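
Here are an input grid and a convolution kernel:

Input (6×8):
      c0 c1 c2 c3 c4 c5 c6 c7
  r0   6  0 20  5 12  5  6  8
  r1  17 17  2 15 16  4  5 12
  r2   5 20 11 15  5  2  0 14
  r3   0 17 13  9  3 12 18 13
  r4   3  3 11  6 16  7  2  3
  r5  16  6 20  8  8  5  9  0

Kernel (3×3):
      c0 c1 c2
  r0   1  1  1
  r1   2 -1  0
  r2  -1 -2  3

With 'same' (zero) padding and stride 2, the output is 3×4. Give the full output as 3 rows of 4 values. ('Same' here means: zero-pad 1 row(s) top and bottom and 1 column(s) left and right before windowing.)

Output[0,0]: The receptive field on the zero-padded input at this output position is [0 0 0 / 0 6 0 / 0 17 17]. Elementwise product with the kernel and sum: 0·1 + 0·1 + 0·1 + 0·2 + 6·-1 + 0·-1 + 17·-2 + 17·3.
Output[0,1]: The receptive field on the zero-padded input at this output position is [0 0 0 / 0 20 5 / 17 2 15]. Elementwise product with the kernel and sum: 0·1 + 0·1 + 0·1 + 0·2 + 20·-1 + 17·-1 + 2·-2 + 15·3.

11 4 -37 26
80 47 81 16
0 12 11 32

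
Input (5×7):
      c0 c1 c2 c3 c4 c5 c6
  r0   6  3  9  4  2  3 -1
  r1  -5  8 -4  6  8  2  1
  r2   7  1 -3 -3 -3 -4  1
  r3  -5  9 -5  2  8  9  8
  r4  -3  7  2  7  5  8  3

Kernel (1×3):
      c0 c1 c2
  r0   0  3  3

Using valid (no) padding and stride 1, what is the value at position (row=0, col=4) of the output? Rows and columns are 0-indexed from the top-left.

The receptive field on the input at this output position is [2 3 -1]. Elementwise product with the kernel and sum: 3·3 + -1·3.

6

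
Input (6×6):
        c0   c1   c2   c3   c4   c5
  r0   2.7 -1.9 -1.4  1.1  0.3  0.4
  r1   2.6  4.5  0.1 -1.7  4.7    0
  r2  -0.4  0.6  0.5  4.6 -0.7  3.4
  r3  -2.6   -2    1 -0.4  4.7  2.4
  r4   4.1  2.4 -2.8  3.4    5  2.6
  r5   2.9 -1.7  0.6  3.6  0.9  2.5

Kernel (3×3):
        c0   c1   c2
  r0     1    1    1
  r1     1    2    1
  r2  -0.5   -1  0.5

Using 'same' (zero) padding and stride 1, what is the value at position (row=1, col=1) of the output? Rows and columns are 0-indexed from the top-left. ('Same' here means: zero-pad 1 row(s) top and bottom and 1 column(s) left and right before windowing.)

The receptive field on the zero-padded input at this output position is [2.7 -1.9 -1.4 / 2.6 4.5 0.1 / -0.4 0.6 0.5]. Elementwise product with the kernel and sum: 2.7·1 + -1.9·1 + -1.4·1 + 2.6·1 + 4.5·2 + 0.1·1 + -0.4·-0.5 + 0.6·-1 + 0.5·0.5.

10.95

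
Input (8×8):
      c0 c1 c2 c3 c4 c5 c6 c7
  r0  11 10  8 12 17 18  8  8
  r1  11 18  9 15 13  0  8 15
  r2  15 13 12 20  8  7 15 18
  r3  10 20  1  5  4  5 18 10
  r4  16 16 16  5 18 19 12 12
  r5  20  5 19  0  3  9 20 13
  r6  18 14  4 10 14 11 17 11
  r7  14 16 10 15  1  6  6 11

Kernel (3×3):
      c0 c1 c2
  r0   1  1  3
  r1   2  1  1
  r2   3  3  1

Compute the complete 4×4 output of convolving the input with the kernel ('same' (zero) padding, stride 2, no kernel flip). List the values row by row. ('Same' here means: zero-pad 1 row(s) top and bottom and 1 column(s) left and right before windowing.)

72 136 143 91
143 198 115 179
167 161 89 215
125 159 129 165

Output[0,0]: The receptive field on the zero-padded input at this output position is [0 0 0 / 0 11 10 / 0 11 18]. Elementwise product with the kernel and sum: 0·1 + 0·1 + 0·3 + 0·2 + 11·1 + 10·1 + 0·3 + 11·3 + 18·1.
Output[0,1]: The receptive field on the zero-padded input at this output position is [0 0 0 / 10 8 12 / 18 9 15]. Elementwise product with the kernel and sum: 0·1 + 0·1 + 0·3 + 10·2 + 8·1 + 12·1 + 18·3 + 9·3 + 15·1.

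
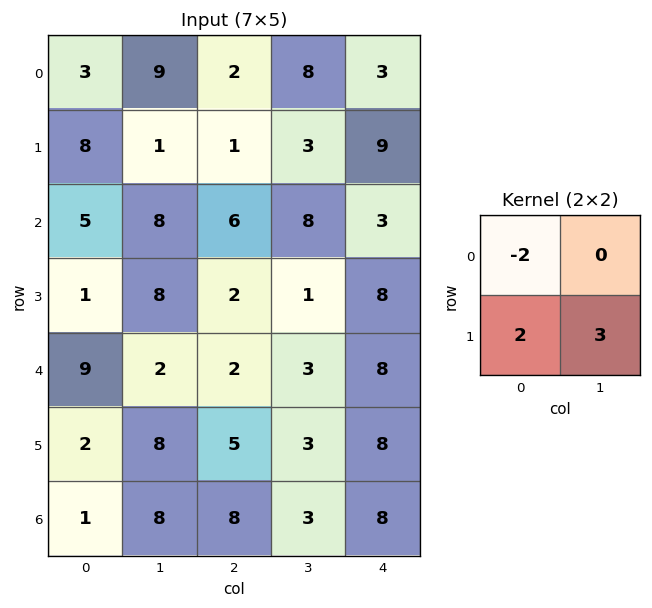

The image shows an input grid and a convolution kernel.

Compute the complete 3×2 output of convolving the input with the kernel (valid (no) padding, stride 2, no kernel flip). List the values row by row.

Output[0,0]: The receptive field on the input at this output position is [3 9 / 8 1]. Elementwise product with the kernel and sum: 3·-2 + 8·2 + 1·3.
Output[0,1]: The receptive field on the input at this output position is [2 8 / 1 3]. Elementwise product with the kernel and sum: 2·-2 + 1·2 + 3·3.

13 7
16 -5
10 15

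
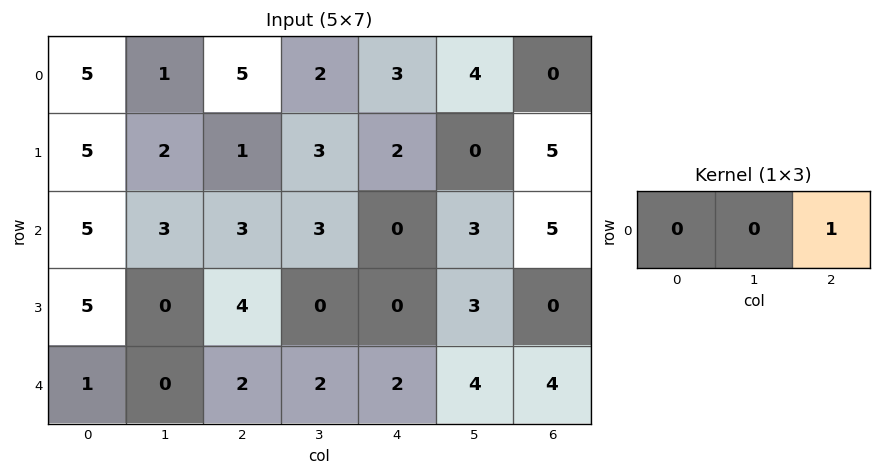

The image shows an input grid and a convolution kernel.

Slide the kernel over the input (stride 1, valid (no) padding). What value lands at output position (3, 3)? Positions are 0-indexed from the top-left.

3

The receptive field on the input at this output position is [0 0 3]. Elementwise product with the kernel and sum: 3·1.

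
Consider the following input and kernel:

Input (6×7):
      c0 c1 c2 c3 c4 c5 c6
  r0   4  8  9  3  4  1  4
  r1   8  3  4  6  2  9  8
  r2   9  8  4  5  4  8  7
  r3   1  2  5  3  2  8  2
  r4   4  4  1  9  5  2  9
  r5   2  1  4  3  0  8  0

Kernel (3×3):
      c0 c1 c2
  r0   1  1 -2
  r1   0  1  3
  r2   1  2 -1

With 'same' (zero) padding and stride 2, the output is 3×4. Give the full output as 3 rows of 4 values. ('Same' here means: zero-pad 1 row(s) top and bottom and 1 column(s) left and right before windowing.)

Output[0,0]: The receptive field on the zero-padded input at this output position is [0 0 0 / 0 4 8 / 0 8 3]. Elementwise product with the kernel and sum: 0·1 + 0·1 + 0·-2 + 4·1 + 8·3 + 0·1 + 8·2 + 3·-1.

41 23 8 29
35 23 17 36
16 35 -5 27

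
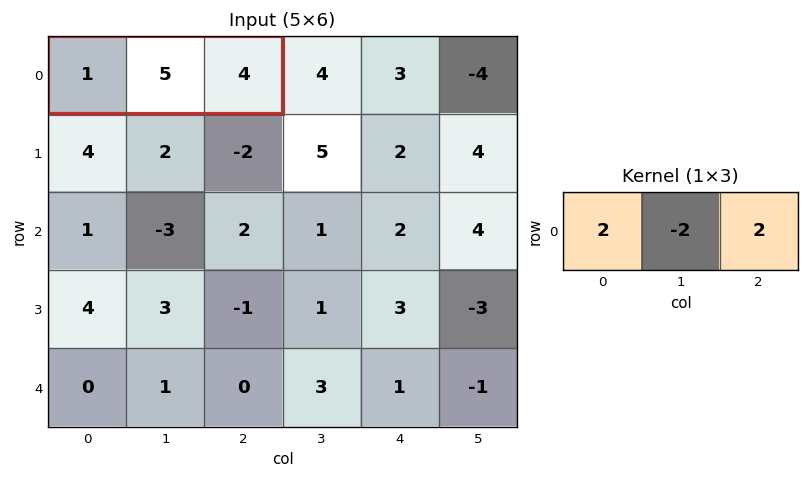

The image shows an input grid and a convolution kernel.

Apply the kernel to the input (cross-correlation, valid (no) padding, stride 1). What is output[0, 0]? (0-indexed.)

The receptive field on the input at this output position is [1 5 4]. Elementwise product with the kernel and sum: 1·2 + 5·-2 + 4·2.

0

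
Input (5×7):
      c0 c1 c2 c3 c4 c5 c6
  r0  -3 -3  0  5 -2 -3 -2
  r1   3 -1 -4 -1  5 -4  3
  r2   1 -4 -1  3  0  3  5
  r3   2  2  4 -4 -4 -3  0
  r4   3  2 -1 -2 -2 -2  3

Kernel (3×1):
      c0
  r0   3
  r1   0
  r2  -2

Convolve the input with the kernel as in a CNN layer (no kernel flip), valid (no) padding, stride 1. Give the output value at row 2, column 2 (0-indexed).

-1

The receptive field on the input at this output position is [-1 / 4 / -1]. Elementwise product with the kernel and sum: -1·3 + -1·-2.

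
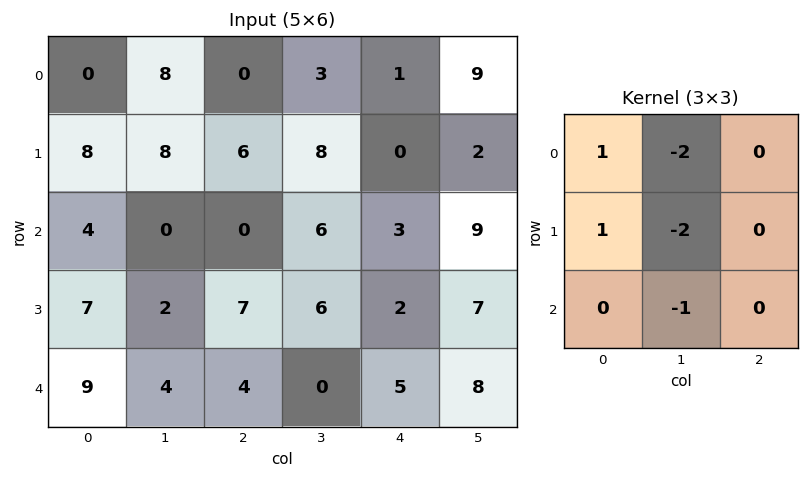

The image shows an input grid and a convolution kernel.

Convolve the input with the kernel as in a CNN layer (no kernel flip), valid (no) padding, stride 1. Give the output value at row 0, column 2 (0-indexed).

-22

The receptive field on the input at this output position is [0 3 1 / 6 8 0 / 0 6 3]. Elementwise product with the kernel and sum: 0·1 + 3·-2 + 6·1 + 8·-2 + 6·-1.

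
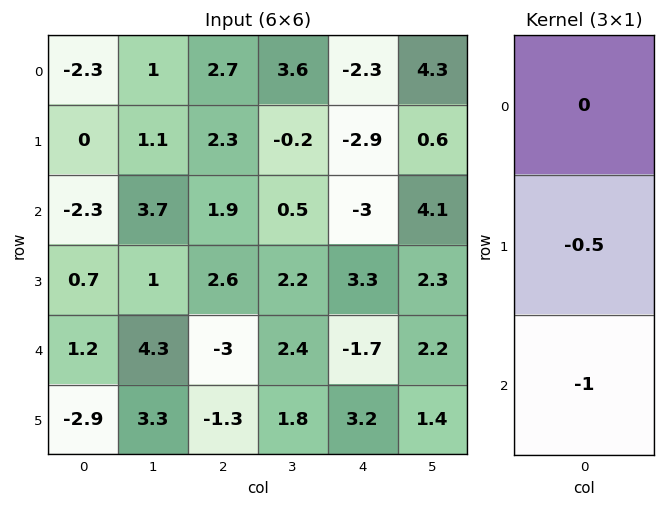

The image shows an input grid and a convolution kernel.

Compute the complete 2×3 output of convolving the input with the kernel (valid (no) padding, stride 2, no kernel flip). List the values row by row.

Output[0,0]: The receptive field on the input at this output position is [-2.3 / 0 / -2.3]. Elementwise product with the kernel and sum: 0·-0.5 + -2.3·-1.
Output[0,1]: The receptive field on the input at this output position is [2.7 / 2.3 / 1.9]. Elementwise product with the kernel and sum: 2.3·-0.5 + 1.9·-1.

2.3 -3.05 4.45
-1.55 1.7 0.05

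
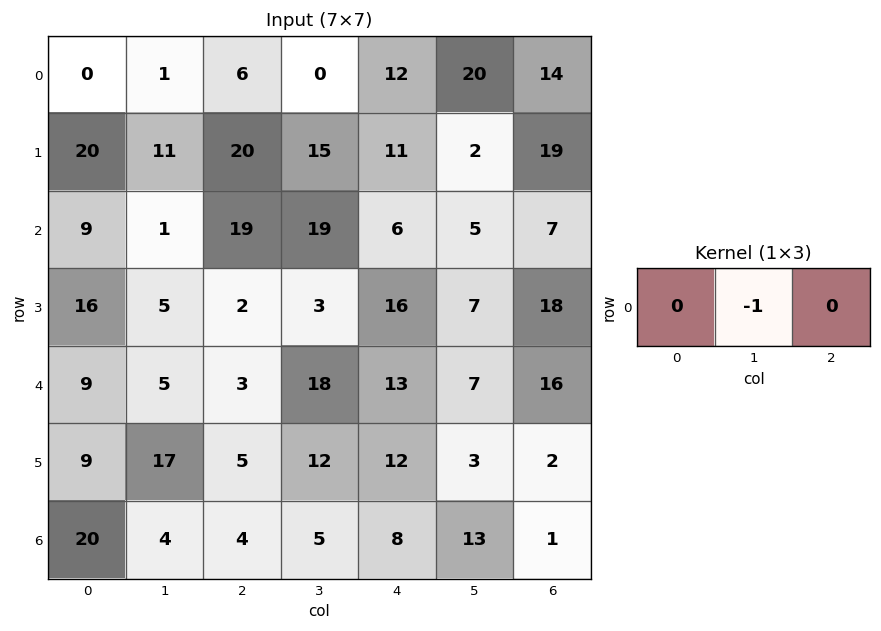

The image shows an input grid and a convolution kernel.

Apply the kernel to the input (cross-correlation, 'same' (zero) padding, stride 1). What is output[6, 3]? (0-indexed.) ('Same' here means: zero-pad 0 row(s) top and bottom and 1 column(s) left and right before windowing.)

-5

The receptive field on the zero-padded input at this output position is [4 5 8]. Elementwise product with the kernel and sum: 5·-1.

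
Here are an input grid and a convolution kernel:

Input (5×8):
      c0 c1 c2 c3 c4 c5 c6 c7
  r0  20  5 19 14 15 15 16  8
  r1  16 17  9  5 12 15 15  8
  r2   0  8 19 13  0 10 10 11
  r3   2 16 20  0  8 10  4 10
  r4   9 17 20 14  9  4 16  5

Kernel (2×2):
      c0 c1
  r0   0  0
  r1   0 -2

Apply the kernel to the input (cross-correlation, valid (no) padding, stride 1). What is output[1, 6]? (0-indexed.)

The receptive field on the input at this output position is [15 8 / 10 11]. Elementwise product with the kernel and sum: 11·-2.

-22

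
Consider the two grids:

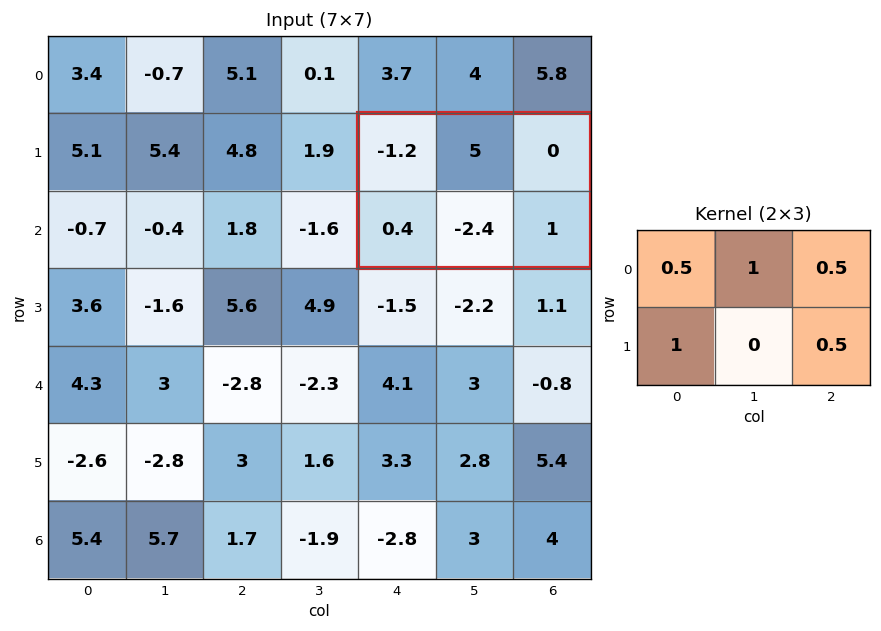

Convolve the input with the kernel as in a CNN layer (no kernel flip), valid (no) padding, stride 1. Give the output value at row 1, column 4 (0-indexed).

The receptive field on the input at this output position is [-1.2 5 0 / 0.4 -2.4 1]. Elementwise product with the kernel and sum: -1.2·0.5 + 5·1 + 0·0.5 + 0.4·1 + 1·0.5.

5.3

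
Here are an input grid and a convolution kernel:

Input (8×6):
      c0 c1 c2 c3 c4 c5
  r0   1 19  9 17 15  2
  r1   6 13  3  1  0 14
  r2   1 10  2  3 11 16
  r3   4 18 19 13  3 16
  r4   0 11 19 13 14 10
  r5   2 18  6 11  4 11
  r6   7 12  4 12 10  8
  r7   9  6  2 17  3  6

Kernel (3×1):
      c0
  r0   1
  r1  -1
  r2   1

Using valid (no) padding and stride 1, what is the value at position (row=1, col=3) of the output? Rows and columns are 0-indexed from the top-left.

The receptive field on the input at this output position is [1 / 3 / 13]. Elementwise product with the kernel and sum: 1·1 + 3·-1 + 13·1.

11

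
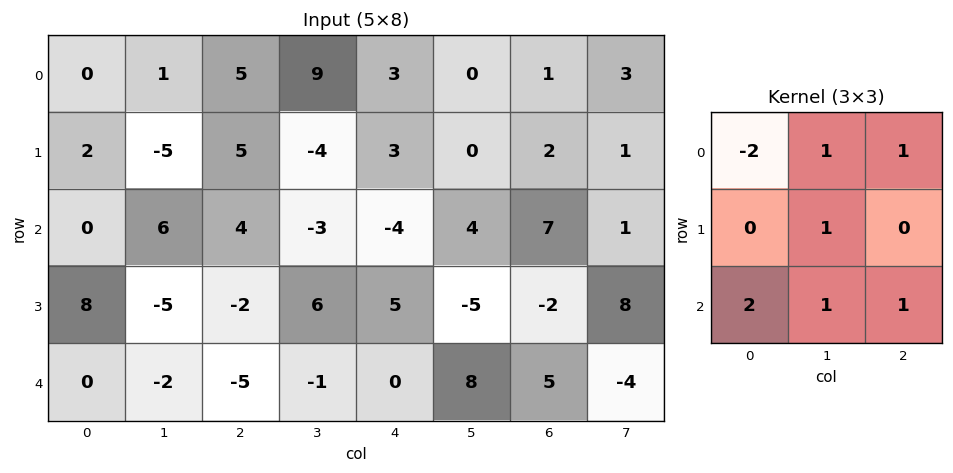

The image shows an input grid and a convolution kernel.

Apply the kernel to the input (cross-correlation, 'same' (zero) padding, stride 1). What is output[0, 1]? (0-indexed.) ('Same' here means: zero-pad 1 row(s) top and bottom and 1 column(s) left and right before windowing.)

The receptive field on the zero-padded input at this output position is [0 0 0 / 0 1 5 / 2 -5 5]. Elementwise product with the kernel and sum: 0·-2 + 0·1 + 0·1 + 1·1 + 2·2 + -5·1 + 5·1.

5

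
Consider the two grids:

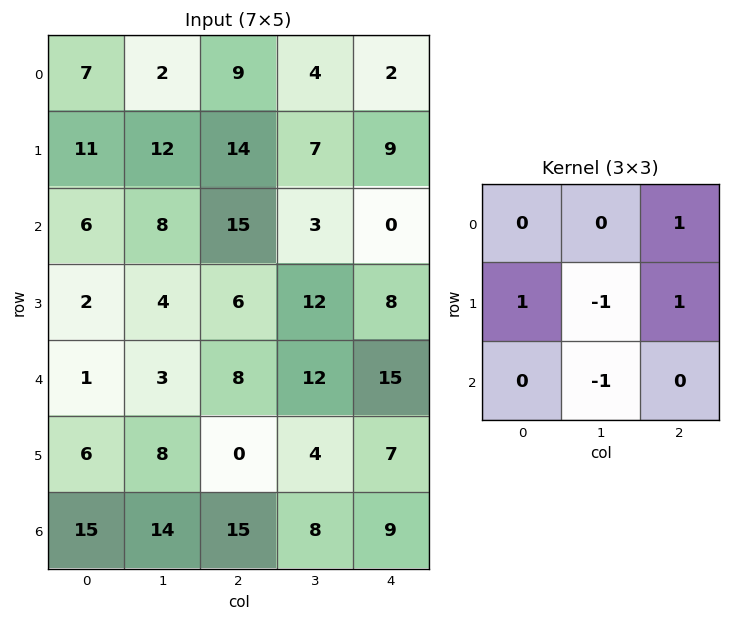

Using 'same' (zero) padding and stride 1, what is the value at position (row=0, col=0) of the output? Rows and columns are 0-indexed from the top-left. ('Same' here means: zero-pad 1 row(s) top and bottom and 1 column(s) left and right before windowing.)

The receptive field on the zero-padded input at this output position is [0 0 0 / 0 7 2 / 0 11 12]. Elementwise product with the kernel and sum: 0·1 + 0·1 + 7·-1 + 2·1 + 11·-1.

-16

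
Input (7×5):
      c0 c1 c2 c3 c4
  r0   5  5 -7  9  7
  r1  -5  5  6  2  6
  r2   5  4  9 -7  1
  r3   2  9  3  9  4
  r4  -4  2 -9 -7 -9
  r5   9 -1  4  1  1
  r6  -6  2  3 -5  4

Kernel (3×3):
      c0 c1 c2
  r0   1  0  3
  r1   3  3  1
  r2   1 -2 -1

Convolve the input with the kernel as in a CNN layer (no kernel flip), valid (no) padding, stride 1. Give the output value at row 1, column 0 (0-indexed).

30

The receptive field on the input at this output position is [-5 5 6 / 5 4 9 / 2 9 3]. Elementwise product with the kernel and sum: -5·1 + 6·3 + 5·3 + 4·3 + 9·1 + 2·1 + 9·-2 + 3·-1.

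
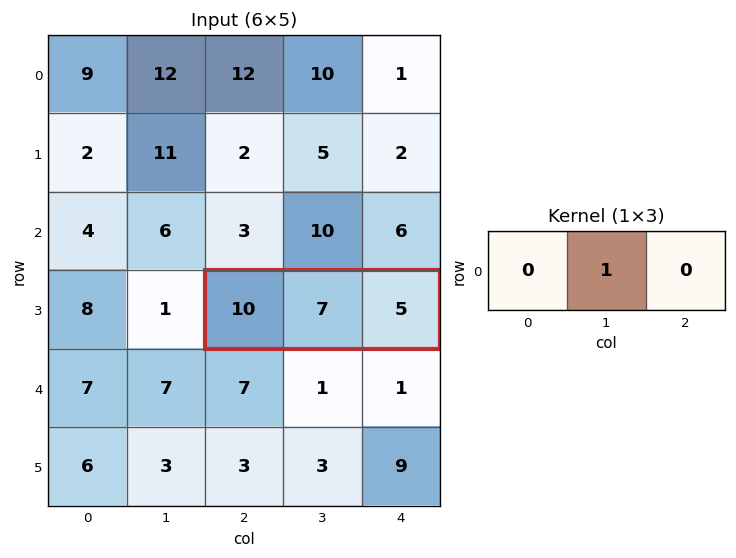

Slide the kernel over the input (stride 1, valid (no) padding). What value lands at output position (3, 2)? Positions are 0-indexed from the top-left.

7

The receptive field on the input at this output position is [10 7 5]. Elementwise product with the kernel and sum: 7·1.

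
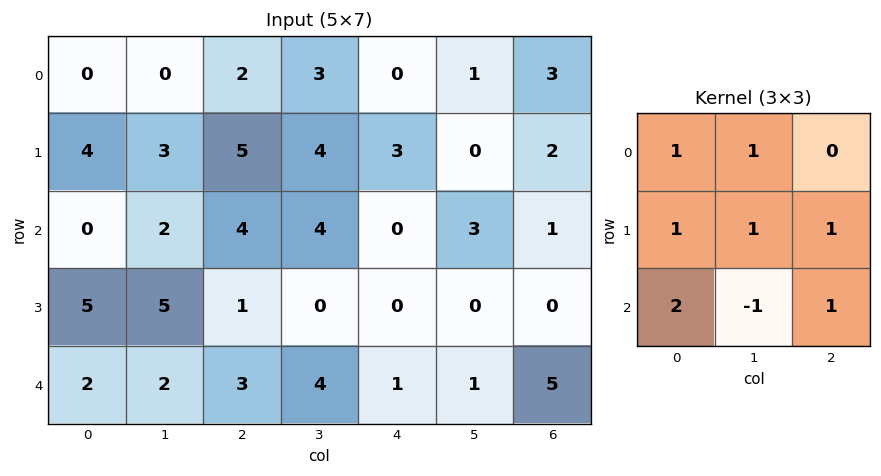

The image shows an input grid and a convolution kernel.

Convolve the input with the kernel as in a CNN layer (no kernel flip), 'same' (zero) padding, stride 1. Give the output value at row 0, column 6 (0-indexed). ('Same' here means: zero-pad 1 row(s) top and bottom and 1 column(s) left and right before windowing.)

The receptive field on the zero-padded input at this output position is [0 0 0 / 1 3 0 / 0 2 0]. Elementwise product with the kernel and sum: 0·1 + 0·1 + 1·1 + 3·1 + 0·1 + 0·2 + 2·-1 + 0·1.

2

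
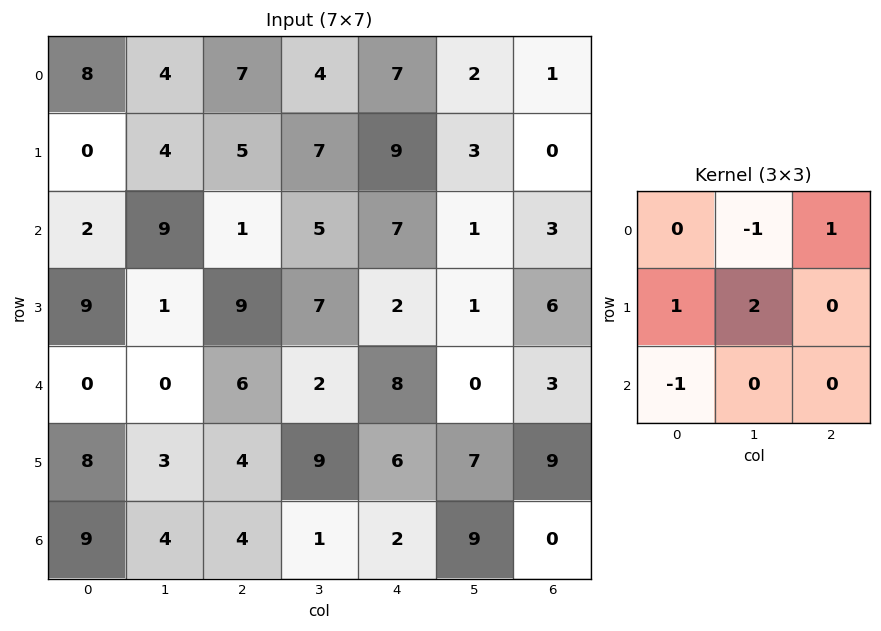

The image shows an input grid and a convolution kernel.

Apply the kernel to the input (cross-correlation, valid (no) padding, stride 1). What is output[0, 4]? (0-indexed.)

The receptive field on the input at this output position is [7 2 1 / 9 3 0 / 7 1 3]. Elementwise product with the kernel and sum: 2·-1 + 1·1 + 9·1 + 3·2 + 7·-1.

7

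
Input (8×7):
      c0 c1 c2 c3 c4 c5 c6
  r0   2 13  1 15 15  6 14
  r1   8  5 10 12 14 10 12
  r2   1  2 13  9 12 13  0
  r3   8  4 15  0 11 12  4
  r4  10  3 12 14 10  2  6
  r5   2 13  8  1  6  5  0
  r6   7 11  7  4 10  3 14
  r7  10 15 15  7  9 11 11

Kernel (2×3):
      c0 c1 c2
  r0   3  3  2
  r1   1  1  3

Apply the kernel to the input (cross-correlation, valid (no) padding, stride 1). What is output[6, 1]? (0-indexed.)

The receptive field on the input at this output position is [11 7 4 / 15 15 7]. Elementwise product with the kernel and sum: 11·3 + 7·3 + 4·2 + 15·1 + 15·1 + 7·3.

113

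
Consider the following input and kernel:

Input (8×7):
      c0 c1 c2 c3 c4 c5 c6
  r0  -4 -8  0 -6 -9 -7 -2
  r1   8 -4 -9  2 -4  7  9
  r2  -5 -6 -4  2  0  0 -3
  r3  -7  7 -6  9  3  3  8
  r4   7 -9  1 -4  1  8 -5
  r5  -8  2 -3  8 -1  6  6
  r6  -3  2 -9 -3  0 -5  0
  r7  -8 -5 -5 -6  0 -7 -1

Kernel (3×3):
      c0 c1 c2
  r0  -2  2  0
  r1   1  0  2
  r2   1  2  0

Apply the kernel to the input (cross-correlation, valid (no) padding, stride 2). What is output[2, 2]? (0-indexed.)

The receptive field on the input at this output position is [1 8 -5 / -1 6 6 / 0 -5 0]. Elementwise product with the kernel and sum: 1·-2 + 8·2 + -1·1 + 6·2 + 0·1 + -5·2.

15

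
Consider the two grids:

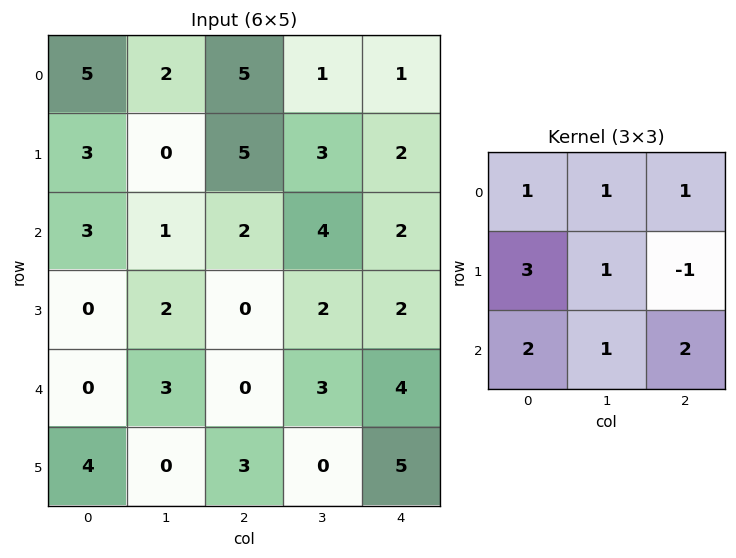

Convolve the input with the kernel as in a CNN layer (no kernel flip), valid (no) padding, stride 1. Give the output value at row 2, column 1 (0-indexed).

The receptive field on the input at this output position is [1 2 4 / 2 0 2 / 3 0 3]. Elementwise product with the kernel and sum: 1·1 + 2·1 + 4·1 + 2·3 + 0·1 + 2·-1 + 3·2 + 0·1 + 3·2.

23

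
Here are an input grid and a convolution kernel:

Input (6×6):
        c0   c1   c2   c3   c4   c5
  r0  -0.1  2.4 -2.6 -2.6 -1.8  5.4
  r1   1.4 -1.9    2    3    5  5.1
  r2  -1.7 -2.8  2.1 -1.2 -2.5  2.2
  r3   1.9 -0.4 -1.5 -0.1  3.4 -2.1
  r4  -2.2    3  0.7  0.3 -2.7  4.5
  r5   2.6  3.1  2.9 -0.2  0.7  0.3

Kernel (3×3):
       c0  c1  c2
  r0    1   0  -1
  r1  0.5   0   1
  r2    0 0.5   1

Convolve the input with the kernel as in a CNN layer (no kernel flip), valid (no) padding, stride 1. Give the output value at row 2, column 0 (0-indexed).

-2.15

The receptive field on the input at this output position is [-1.7 -2.8 2.1 / 1.9 -0.4 -1.5 / -2.2 3 0.7]. Elementwise product with the kernel and sum: -1.7·1 + 2.1·-1 + 1.9·0.5 + -1.5·1 + 3·0.5 + 0.7·1.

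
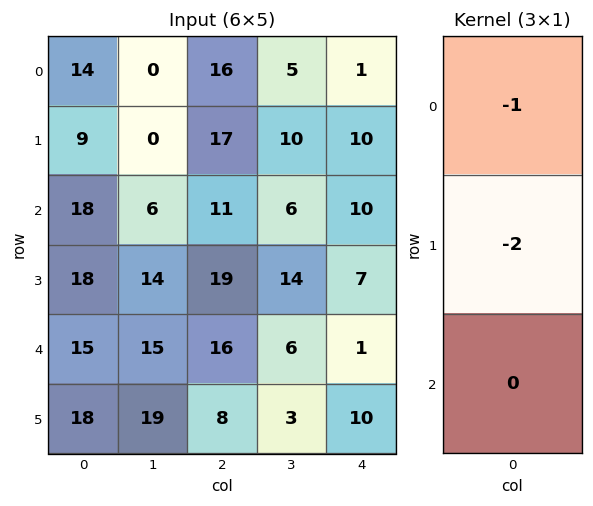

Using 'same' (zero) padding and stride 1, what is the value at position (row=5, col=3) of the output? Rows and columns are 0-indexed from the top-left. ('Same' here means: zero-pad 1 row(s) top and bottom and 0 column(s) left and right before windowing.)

-12

The receptive field on the zero-padded input at this output position is [6 / 3 / 0]. Elementwise product with the kernel and sum: 6·-1 + 3·-2.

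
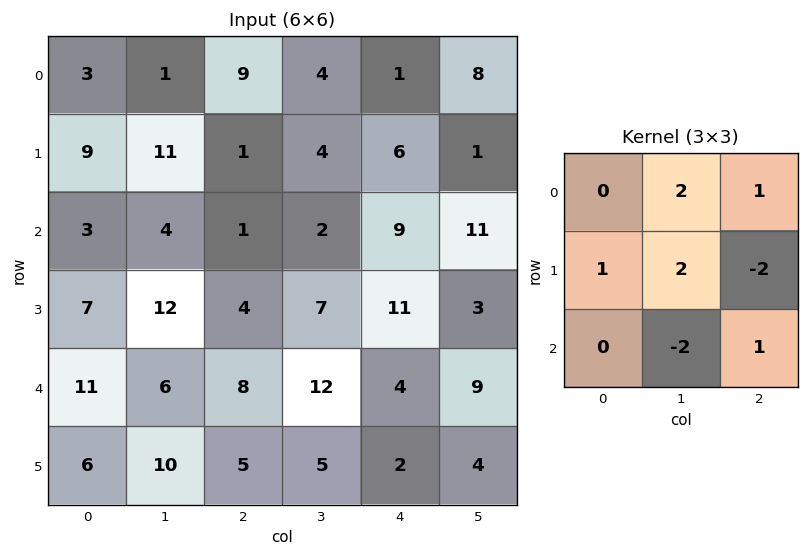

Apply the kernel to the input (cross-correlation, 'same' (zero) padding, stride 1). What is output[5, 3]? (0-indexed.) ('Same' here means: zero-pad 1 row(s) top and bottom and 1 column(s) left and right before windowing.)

39

The receptive field on the zero-padded input at this output position is [8 12 4 / 5 5 2 / 0 0 0]. Elementwise product with the kernel and sum: 12·2 + 4·1 + 5·1 + 5·2 + 2·-2 + 0·-2 + 0·1.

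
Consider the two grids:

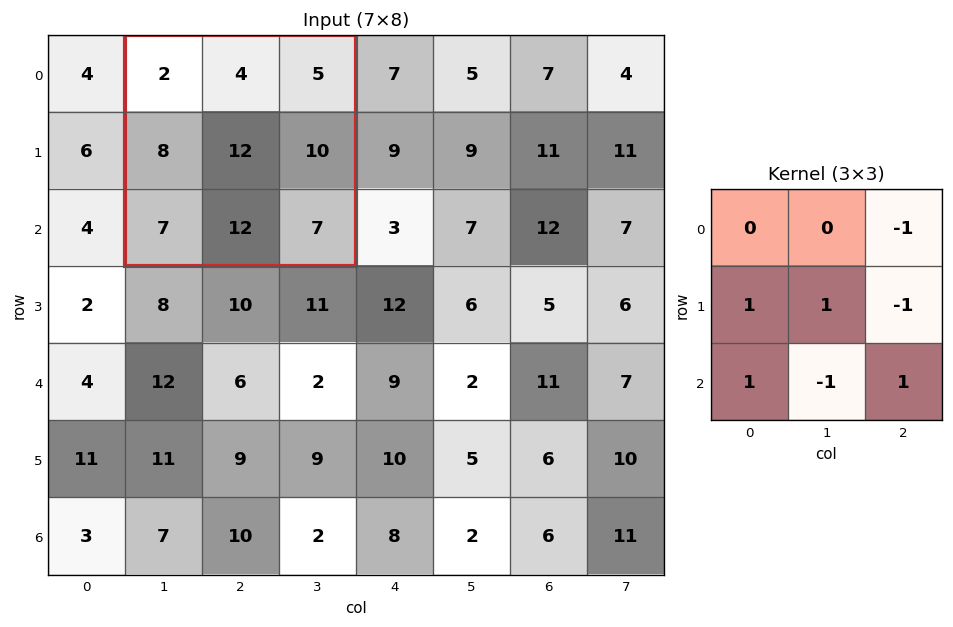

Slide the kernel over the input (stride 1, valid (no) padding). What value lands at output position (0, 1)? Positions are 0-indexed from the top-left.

The receptive field on the input at this output position is [2 4 5 / 8 12 10 / 7 12 7]. Elementwise product with the kernel and sum: 5·-1 + 8·1 + 12·1 + 10·-1 + 7·1 + 12·-1 + 7·1.

7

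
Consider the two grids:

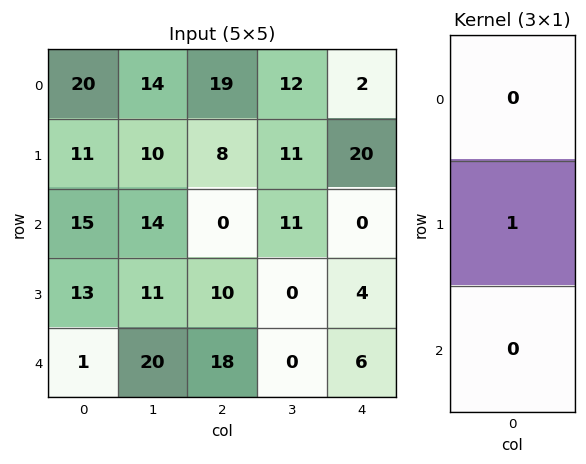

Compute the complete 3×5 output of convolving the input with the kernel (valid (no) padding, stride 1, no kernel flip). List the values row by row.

11 10 8 11 20
15 14 0 11 0
13 11 10 0 4

Output[0,0]: The receptive field on the input at this output position is [20 / 11 / 15]. Elementwise product with the kernel and sum: 11·1.
Output[0,1]: The receptive field on the input at this output position is [14 / 10 / 14]. Elementwise product with the kernel and sum: 10·1.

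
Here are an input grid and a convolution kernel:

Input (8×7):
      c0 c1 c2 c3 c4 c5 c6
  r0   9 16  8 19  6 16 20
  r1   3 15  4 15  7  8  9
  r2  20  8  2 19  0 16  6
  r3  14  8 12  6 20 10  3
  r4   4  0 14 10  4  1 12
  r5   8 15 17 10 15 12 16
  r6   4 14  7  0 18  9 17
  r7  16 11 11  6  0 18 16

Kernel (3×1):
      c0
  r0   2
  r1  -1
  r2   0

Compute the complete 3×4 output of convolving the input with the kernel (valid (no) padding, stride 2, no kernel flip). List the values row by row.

Output[0,0]: The receptive field on the input at this output position is [9 / 3 / 20]. Elementwise product with the kernel and sum: 9·2 + 3·-1.

15 12 5 31
26 -8 -20 9
0 11 -7 8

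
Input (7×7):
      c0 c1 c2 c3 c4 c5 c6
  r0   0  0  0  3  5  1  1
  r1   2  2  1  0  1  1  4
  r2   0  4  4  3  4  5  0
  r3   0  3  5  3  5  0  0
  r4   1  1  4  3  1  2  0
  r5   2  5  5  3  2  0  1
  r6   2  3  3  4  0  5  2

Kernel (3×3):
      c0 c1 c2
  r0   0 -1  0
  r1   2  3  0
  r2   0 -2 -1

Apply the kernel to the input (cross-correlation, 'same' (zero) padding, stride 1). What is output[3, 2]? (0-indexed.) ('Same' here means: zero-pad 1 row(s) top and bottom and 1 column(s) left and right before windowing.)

The receptive field on the zero-padded input at this output position is [4 4 3 / 3 5 3 / 1 4 3]. Elementwise product with the kernel and sum: 4·-1 + 3·2 + 5·3 + 4·-2 + 3·-1.

6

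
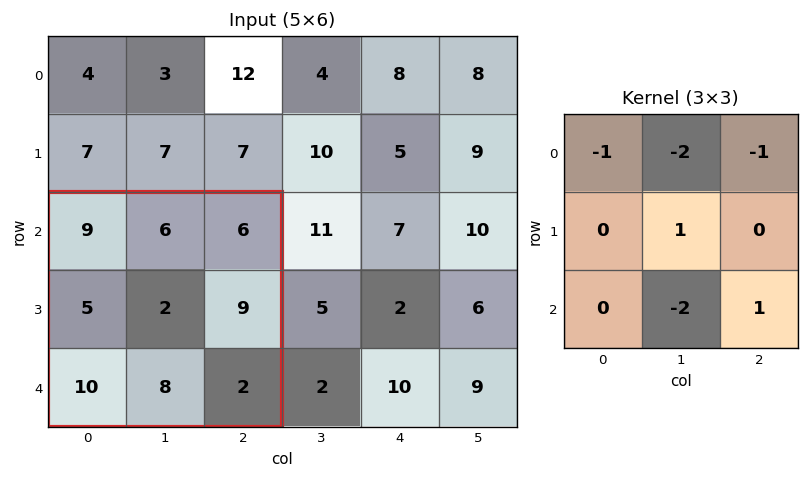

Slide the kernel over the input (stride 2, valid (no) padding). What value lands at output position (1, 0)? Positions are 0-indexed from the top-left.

-39

The receptive field on the input at this output position is [9 6 6 / 5 2 9 / 10 8 2]. Elementwise product with the kernel and sum: 9·-1 + 6·-2 + 6·-1 + 2·1 + 8·-2 + 2·1.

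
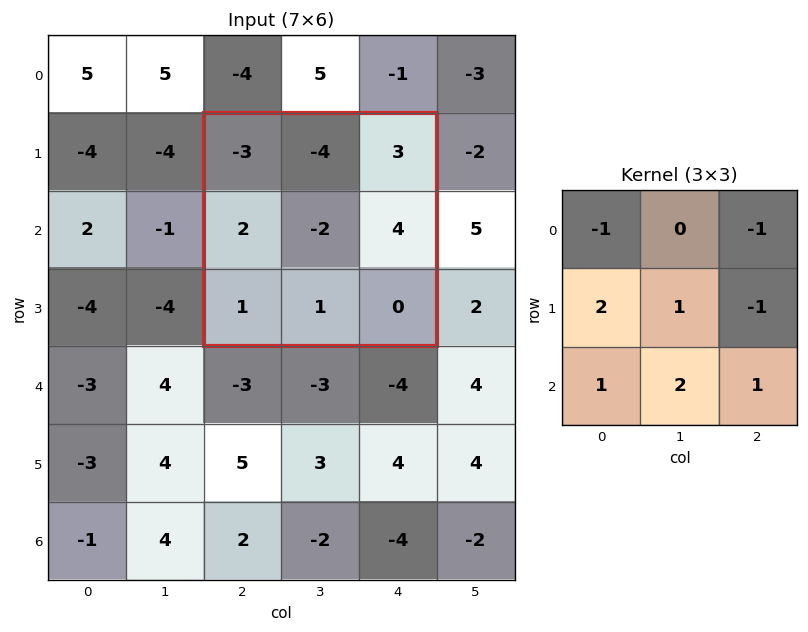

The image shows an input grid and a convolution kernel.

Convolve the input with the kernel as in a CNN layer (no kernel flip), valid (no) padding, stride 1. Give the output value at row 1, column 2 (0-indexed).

1

The receptive field on the input at this output position is [-3 -4 3 / 2 -2 4 / 1 1 0]. Elementwise product with the kernel and sum: -3·-1 + 3·-1 + 2·2 + -2·1 + 4·-1 + 1·1 + 1·2 + 0·1.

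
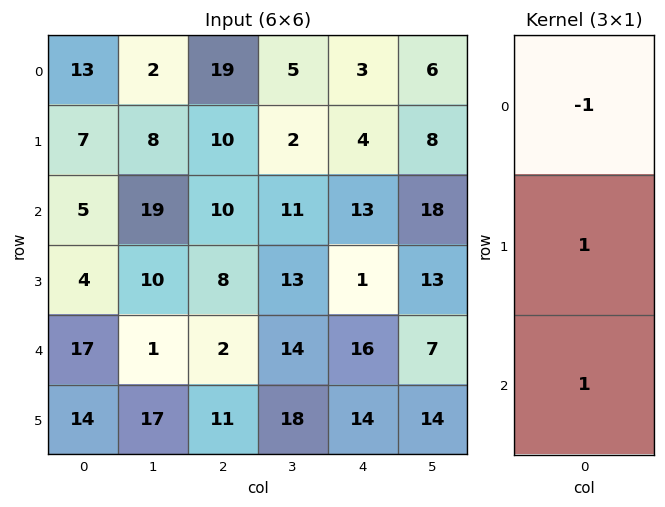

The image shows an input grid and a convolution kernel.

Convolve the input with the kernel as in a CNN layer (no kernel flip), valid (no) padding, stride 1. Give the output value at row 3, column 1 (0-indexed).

8

The receptive field on the input at this output position is [10 / 1 / 17]. Elementwise product with the kernel and sum: 10·-1 + 1·1 + 17·1.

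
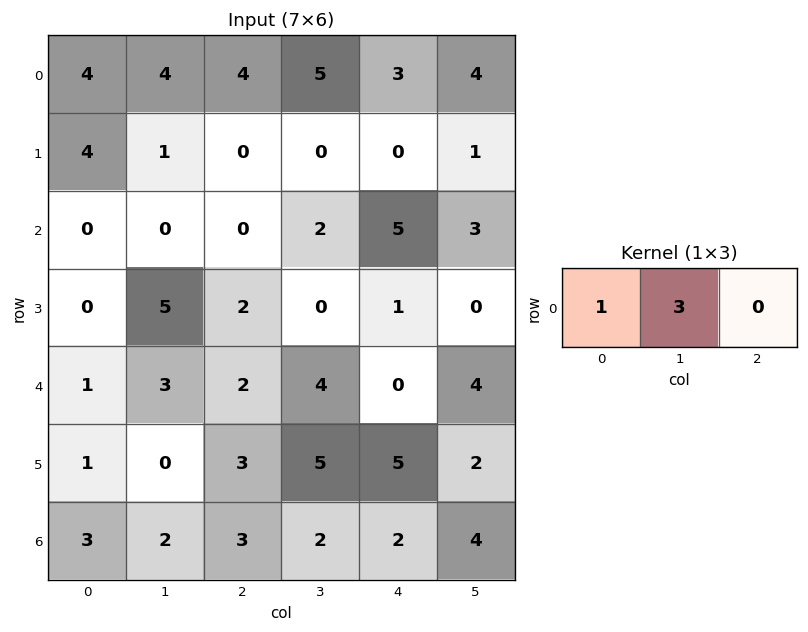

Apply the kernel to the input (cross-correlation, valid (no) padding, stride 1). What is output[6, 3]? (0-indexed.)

The receptive field on the input at this output position is [2 2 4]. Elementwise product with the kernel and sum: 2·1 + 2·3.

8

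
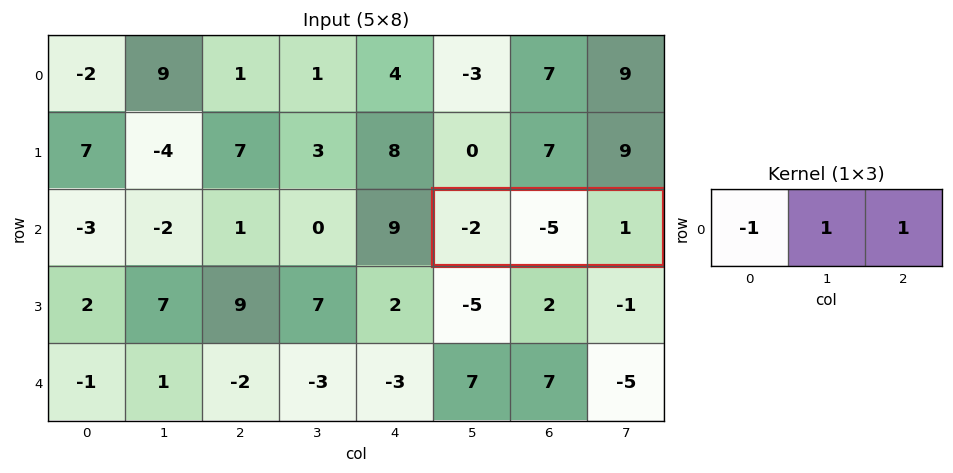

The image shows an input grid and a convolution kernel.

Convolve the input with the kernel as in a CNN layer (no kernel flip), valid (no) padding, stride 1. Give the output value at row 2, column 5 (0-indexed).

-2

The receptive field on the input at this output position is [-2 -5 1]. Elementwise product with the kernel and sum: -2·-1 + -5·1 + 1·1.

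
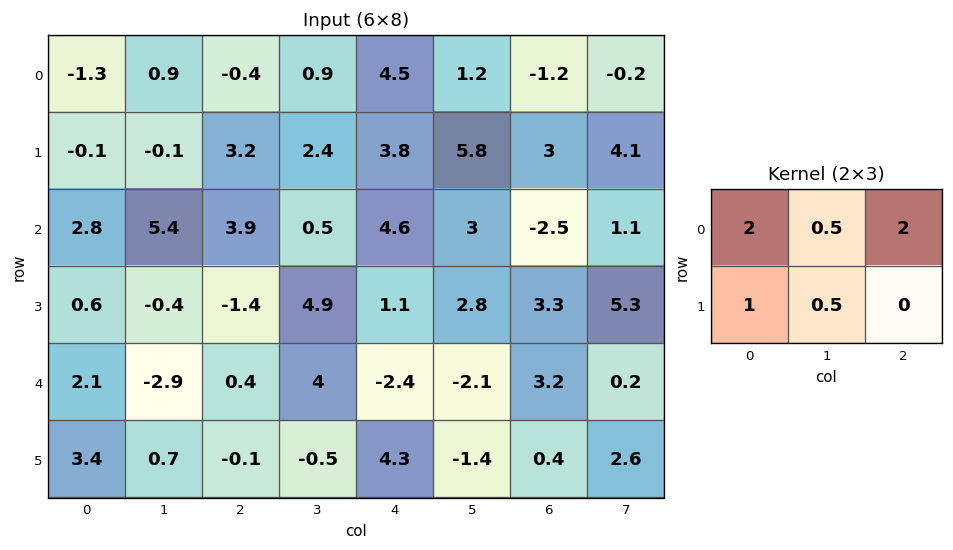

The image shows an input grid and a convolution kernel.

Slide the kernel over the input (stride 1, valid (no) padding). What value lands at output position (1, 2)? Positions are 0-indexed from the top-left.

19.35

The receptive field on the input at this output position is [3.2 2.4 3.8 / 3.9 0.5 4.6]. Elementwise product with the kernel and sum: 3.2·2 + 2.4·0.5 + 3.8·2 + 3.9·1 + 0.5·0.5.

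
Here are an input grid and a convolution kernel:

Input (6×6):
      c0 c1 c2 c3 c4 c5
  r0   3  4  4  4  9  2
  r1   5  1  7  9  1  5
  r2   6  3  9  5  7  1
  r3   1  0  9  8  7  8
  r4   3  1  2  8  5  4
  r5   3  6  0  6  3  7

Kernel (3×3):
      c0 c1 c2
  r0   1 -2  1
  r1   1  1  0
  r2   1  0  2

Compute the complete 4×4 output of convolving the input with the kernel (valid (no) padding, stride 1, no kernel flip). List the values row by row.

29 21 44 5
38 24 27 48
17 16 35 23
17 11 16 35

Output[0,0]: The receptive field on the input at this output position is [3 4 4 / 5 1 7 / 6 3 9]. Elementwise product with the kernel and sum: 3·1 + 4·-2 + 4·1 + 5·1 + 1·1 + 6·1 + 9·2.
Output[0,1]: The receptive field on the input at this output position is [4 4 4 / 1 7 9 / 3 9 5]. Elementwise product with the kernel and sum: 4·1 + 4·-2 + 4·1 + 1·1 + 7·1 + 3·1 + 5·2.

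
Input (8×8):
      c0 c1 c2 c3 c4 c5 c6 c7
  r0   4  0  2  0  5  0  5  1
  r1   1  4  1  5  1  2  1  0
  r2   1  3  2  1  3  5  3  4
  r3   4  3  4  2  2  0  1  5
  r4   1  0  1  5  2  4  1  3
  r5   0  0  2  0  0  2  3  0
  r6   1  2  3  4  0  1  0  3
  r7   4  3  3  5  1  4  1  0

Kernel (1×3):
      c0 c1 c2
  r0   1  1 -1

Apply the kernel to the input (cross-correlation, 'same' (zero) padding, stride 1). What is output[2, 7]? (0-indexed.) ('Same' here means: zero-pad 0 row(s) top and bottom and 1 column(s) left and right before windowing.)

7

The receptive field on the zero-padded input at this output position is [3 4 0]. Elementwise product with the kernel and sum: 3·1 + 4·1 + 0·-1.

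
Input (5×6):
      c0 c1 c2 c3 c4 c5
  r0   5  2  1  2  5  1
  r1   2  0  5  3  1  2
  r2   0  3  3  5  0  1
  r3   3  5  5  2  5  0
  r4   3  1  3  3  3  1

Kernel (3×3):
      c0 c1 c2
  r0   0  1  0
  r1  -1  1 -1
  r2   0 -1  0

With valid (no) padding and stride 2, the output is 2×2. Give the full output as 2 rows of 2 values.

Output[0,0]: The receptive field on the input at this output position is [5 2 1 / 2 0 5 / 0 3 3]. Elementwise product with the kernel and sum: 2·1 + 2·-1 + 0·1 + 5·-1 + 3·-1.
Output[0,1]: The receptive field on the input at this output position is [1 2 5 / 5 3 1 / 3 5 0]. Elementwise product with the kernel and sum: 2·1 + 5·-1 + 3·1 + 1·-1 + 5·-1.

-8 -6
-1 -6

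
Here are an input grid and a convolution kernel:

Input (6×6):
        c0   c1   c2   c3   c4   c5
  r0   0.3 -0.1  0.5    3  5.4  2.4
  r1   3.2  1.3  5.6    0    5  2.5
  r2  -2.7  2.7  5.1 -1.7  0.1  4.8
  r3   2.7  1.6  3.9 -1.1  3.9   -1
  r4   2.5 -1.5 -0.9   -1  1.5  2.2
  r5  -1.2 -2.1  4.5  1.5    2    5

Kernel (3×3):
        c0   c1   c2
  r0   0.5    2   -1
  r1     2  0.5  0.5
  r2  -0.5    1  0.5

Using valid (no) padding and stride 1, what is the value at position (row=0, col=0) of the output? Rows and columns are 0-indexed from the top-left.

15.9

The receptive field on the input at this output position is [0.3 -0.1 0.5 / 3.2 1.3 5.6 / -2.7 2.7 5.1]. Elementwise product with the kernel and sum: 0.3·0.5 + -0.1·2 + 0.5·-1 + 3.2·2 + 1.3·0.5 + 5.6·0.5 + -2.7·-0.5 + 2.7·1 + 5.1·0.5.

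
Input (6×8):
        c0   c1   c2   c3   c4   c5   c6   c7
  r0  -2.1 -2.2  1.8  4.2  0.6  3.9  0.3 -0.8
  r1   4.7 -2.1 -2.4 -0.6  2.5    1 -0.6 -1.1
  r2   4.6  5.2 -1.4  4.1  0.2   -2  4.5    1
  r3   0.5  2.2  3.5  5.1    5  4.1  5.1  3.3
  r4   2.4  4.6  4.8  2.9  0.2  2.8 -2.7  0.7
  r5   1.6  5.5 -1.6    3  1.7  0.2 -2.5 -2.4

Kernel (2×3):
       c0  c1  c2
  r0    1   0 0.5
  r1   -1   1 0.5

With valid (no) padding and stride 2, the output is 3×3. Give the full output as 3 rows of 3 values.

Output[0,0]: The receptive field on the input at this output position is [-2.1 -2.2 1.8 / 4.7 -2.1 -2.4]. Elementwise product with the kernel and sum: -2.1·1 + 1.8·0.5 + 4.7·-1 + -2.1·1 + -2.4·0.5.

-9.2 5.15 -1.05
7.35 2.8 4.1
7.9 10.35 -3.9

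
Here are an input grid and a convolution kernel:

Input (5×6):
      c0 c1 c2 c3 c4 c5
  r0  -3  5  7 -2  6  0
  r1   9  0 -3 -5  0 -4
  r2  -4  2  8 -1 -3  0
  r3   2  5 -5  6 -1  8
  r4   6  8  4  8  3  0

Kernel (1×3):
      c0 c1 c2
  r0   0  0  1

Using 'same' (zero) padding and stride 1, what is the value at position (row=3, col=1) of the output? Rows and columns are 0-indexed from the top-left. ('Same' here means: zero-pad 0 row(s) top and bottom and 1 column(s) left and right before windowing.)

The receptive field on the zero-padded input at this output position is [2 5 -5]. Elementwise product with the kernel and sum: -5·1.

-5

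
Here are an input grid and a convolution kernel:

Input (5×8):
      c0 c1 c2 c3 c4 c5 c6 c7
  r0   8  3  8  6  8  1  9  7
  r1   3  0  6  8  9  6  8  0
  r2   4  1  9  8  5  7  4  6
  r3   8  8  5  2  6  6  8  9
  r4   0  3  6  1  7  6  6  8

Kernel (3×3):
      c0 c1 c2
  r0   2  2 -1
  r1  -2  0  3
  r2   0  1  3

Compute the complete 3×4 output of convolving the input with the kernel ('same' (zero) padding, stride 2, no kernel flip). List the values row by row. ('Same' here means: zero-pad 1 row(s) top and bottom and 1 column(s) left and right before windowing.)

Output[0,0]: The receptive field on the zero-padded input at this output position is [0 0 0 / 0 8 3 / 0 3 0]. Elementwise product with the kernel and sum: 0·2 + 0·2 + 0·-1 + 0·-2 + 3·3 + 3·1 + 0·3.

12 42 18 27
41 37 57 67
17 21 26 31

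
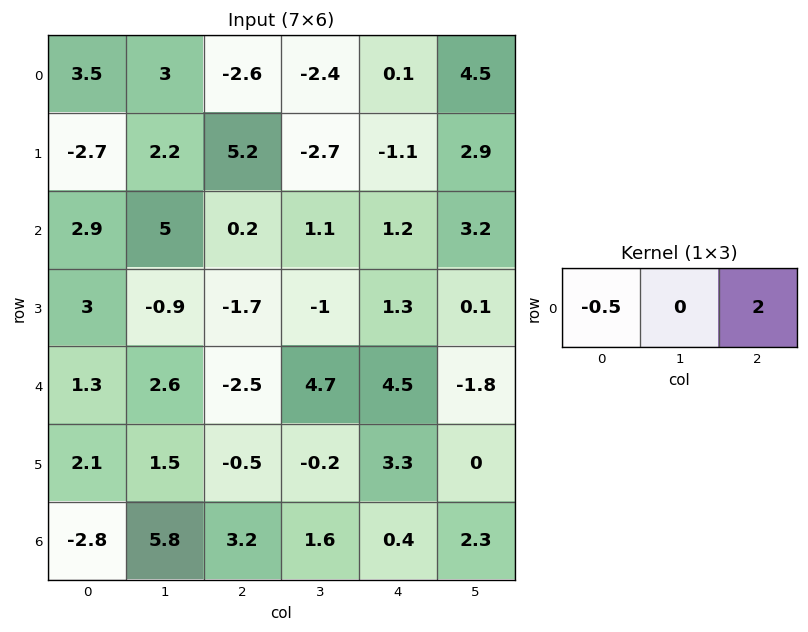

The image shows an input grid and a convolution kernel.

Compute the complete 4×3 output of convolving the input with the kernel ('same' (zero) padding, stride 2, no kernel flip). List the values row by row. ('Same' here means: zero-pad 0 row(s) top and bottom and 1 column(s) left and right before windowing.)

Output[0,0]: The receptive field on the zero-padded input at this output position is [0 3.5 3]. Elementwise product with the kernel and sum: 0·-0.5 + 3·2.
Output[0,1]: The receptive field on the zero-padded input at this output position is [3 -2.6 -2.4]. Elementwise product with the kernel and sum: 3·-0.5 + -2.4·2.

6 -6.3 10.2
10 -0.3 5.85
5.2 8.1 -5.95
11.6 0.3 3.8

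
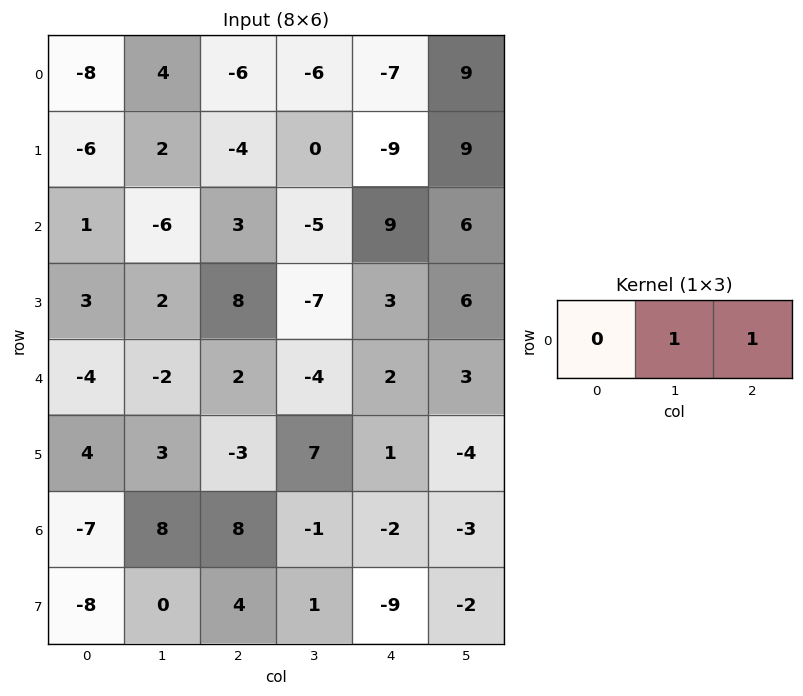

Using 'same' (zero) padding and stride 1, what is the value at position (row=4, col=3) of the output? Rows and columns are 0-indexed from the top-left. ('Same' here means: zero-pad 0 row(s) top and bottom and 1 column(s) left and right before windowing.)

-2

The receptive field on the zero-padded input at this output position is [2 -4 2]. Elementwise product with the kernel and sum: -4·1 + 2·1.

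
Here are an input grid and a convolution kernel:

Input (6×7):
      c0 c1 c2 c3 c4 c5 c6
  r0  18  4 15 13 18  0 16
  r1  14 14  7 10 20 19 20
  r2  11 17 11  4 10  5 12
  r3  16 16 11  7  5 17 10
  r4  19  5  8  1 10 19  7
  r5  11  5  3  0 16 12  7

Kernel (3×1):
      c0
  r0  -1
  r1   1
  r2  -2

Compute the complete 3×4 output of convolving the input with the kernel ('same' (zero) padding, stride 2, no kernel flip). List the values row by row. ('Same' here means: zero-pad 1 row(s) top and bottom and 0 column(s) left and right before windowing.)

Output[0,0]: The receptive field on the zero-padded input at this output position is [0 / 18 / 14]. Elementwise product with the kernel and sum: 0·-1 + 18·1 + 14·-2.

-10 1 -22 -24
-35 -18 -20 -28
-19 -9 -27 -17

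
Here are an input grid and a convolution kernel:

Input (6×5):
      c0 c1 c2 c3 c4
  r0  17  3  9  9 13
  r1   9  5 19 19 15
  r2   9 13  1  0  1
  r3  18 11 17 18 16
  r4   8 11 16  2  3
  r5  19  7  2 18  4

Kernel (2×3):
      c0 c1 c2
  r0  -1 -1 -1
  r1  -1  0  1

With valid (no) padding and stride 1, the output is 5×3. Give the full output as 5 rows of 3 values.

Output[0,0]: The receptive field on the input at this output position is [17 3 9 / 9 5 19]. Elementwise product with the kernel and sum: 17·-1 + 3·-1 + 9·-1 + 9·-1 + 19·1.
Output[0,1]: The receptive field on the input at this output position is [3 9 9 / 5 19 19]. Elementwise product with the kernel and sum: 3·-1 + 9·-1 + 9·-1 + 5·-1 + 19·1.

-19 -7 -35
-41 -56 -53
-24 -7 -3
-38 -55 -64
-52 -18 -19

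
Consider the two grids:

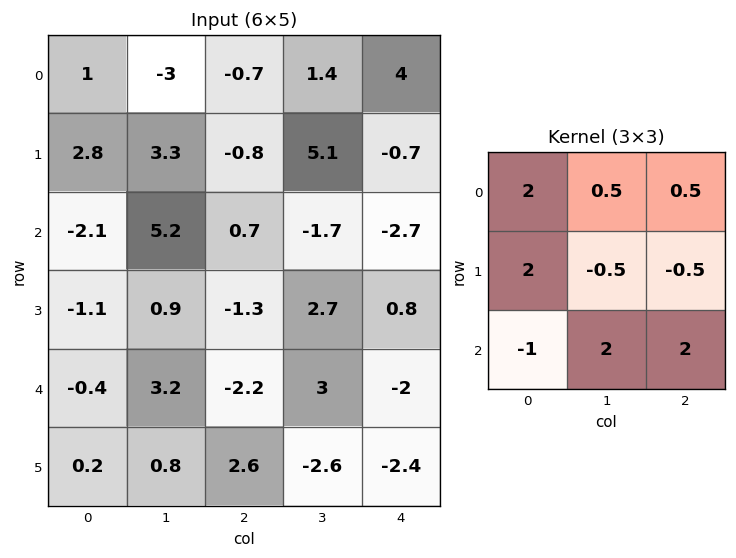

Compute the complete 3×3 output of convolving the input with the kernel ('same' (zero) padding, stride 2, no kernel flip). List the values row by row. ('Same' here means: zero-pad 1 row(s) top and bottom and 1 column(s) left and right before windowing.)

13.2 -1.05 -5.7
1.1 21.55 6.7
0.5 7.7 10.6

Output[0,0]: The receptive field on the zero-padded input at this output position is [0 0 0 / 0 1 -3 / 0 2.8 3.3]. Elementwise product with the kernel and sum: 0·2 + 0·0.5 + 0·0.5 + 0·2 + 1·-0.5 + -3·-0.5 + 0·-1 + 2.8·2 + 3.3·2.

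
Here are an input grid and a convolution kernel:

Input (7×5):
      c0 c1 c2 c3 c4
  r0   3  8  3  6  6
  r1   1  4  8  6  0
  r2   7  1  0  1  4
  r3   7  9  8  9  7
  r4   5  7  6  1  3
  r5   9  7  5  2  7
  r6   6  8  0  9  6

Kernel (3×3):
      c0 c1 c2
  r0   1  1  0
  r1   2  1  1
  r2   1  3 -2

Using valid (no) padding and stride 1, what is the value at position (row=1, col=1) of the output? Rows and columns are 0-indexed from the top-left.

30

The receptive field on the input at this output position is [4 8 6 / 1 0 1 / 9 8 9]. Elementwise product with the kernel and sum: 4·1 + 8·1 + 1·2 + 0·1 + 1·1 + 9·1 + 8·3 + 9·-2.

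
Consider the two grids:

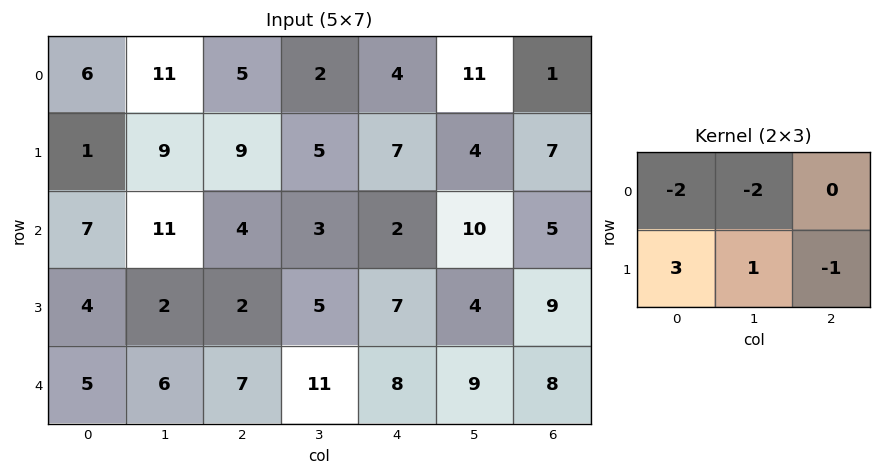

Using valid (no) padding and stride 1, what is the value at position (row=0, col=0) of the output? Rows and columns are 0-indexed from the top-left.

-31

The receptive field on the input at this output position is [6 11 5 / 1 9 9]. Elementwise product with the kernel and sum: 6·-2 + 11·-2 + 1·3 + 9·1 + 9·-1.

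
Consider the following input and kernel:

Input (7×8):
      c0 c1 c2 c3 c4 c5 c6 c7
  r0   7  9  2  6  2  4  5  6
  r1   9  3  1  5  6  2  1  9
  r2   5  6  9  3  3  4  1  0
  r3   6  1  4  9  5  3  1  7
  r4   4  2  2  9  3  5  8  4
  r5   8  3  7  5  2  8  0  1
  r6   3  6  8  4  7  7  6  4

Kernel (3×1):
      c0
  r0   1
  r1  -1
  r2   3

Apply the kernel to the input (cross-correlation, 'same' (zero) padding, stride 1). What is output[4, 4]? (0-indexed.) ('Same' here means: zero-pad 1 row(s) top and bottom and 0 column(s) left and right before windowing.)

8

The receptive field on the zero-padded input at this output position is [5 / 3 / 2]. Elementwise product with the kernel and sum: 5·1 + 3·-1 + 2·3.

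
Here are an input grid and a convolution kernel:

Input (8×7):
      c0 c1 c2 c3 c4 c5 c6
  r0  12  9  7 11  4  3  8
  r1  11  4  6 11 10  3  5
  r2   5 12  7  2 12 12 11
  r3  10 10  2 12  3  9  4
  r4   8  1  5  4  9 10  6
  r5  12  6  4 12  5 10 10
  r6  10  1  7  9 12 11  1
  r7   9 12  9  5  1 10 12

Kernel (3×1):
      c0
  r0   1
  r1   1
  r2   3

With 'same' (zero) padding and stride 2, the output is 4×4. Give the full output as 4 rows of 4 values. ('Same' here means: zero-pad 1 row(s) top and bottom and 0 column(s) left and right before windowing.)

45 25 34 23
46 19 31 28
54 19 27 40
49 38 20 47

Output[0,0]: The receptive field on the zero-padded input at this output position is [0 / 12 / 11]. Elementwise product with the kernel and sum: 0·1 + 12·1 + 11·3.
Output[0,1]: The receptive field on the zero-padded input at this output position is [0 / 7 / 6]. Elementwise product with the kernel and sum: 0·1 + 7·1 + 6·3.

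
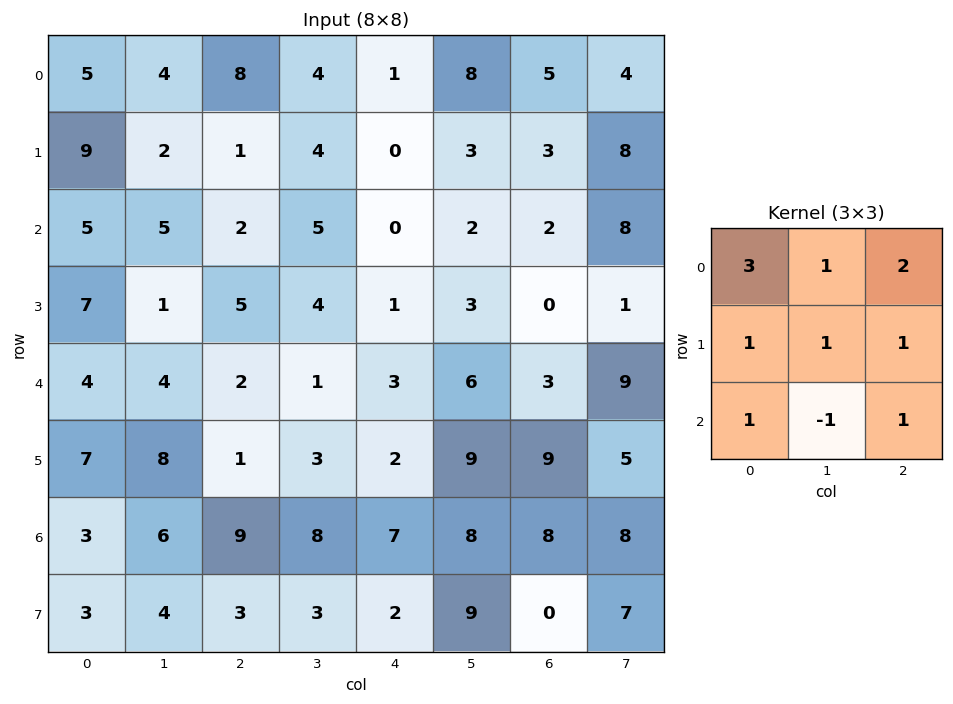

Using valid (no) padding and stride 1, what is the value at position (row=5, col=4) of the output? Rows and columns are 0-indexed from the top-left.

49

The receptive field on the input at this output position is [2 9 9 / 7 8 8 / 2 9 0]. Elementwise product with the kernel and sum: 2·3 + 9·1 + 9·2 + 7·1 + 8·1 + 8·1 + 2·1 + 9·-1 + 0·1.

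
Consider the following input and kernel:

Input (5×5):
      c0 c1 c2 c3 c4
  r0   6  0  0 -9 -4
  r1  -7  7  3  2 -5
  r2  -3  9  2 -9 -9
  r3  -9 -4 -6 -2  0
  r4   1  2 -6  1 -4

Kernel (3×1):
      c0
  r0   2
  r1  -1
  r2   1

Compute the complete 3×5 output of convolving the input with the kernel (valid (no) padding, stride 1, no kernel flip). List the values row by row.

Output[0,0]: The receptive field on the input at this output position is [6 / -7 / -3]. Elementwise product with the kernel and sum: 6·2 + -7·-1 + -3·1.

16 2 -1 -29 -12
-20 1 -2 11 -1
4 24 4 -15 -22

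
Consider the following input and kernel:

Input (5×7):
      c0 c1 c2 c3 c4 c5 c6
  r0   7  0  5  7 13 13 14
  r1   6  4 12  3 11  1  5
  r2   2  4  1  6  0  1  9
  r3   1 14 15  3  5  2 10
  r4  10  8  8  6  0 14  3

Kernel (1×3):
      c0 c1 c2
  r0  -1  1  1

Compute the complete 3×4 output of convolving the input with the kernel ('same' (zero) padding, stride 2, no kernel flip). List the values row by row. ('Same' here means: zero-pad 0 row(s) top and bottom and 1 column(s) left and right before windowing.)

Output[0,0]: The receptive field on the zero-padded input at this output position is [0 7 0]. Elementwise product with the kernel and sum: 0·-1 + 7·1 + 0·1.
Output[0,1]: The receptive field on the zero-padded input at this output position is [0 5 7]. Elementwise product with the kernel and sum: 0·-1 + 5·1 + 7·1.

7 12 19 1
6 3 -5 8
18 6 8 -11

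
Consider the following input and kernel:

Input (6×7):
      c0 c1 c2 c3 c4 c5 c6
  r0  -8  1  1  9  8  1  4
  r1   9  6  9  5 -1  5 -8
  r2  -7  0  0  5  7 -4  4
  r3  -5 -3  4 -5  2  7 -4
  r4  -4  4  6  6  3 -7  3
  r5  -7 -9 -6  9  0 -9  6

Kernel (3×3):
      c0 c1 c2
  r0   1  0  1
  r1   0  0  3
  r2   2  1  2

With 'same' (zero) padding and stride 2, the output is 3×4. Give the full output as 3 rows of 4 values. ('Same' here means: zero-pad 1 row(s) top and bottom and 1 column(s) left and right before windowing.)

Output[0,0]: The receptive field on the zero-padded input at this output position is [0 0 0 / 0 -8 1 / 0 9 6]. Elementwise product with the kernel and sum: 0·1 + 0·1 + 1·3 + 0·2 + 9·1 + 6·2.
Output[0,1]: The receptive field on the zero-padded input at this output position is [0 0 0 / 1 1 9 / 6 9 5]. Elementwise product with the kernel and sum: 0·1 + 0·1 + 9·3 + 6·2 + 9·1 + 5·2.

24 58 22 2
-5 14 4 15
-16 4 -19 -5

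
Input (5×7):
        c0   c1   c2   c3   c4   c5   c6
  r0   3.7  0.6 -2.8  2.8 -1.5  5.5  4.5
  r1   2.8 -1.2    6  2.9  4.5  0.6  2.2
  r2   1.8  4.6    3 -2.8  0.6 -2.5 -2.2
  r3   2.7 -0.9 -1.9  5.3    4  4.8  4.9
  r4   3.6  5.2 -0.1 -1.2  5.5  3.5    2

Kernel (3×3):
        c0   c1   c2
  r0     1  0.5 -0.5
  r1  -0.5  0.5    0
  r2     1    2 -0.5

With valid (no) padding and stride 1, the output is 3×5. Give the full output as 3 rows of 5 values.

12.9 13.4 -5.1 -0.25 -6.25
2.45 -7.8 9 17.45 13.3
14.85 12.6 -0.35 6.15 12.35

Output[0,0]: The receptive field on the input at this output position is [3.7 0.6 -2.8 / 2.8 -1.2 6 / 1.8 4.6 3]. Elementwise product with the kernel and sum: 3.7·1 + 0.6·0.5 + -2.8·-0.5 + 2.8·-0.5 + -1.2·0.5 + 1.8·1 + 4.6·2 + 3·-0.5.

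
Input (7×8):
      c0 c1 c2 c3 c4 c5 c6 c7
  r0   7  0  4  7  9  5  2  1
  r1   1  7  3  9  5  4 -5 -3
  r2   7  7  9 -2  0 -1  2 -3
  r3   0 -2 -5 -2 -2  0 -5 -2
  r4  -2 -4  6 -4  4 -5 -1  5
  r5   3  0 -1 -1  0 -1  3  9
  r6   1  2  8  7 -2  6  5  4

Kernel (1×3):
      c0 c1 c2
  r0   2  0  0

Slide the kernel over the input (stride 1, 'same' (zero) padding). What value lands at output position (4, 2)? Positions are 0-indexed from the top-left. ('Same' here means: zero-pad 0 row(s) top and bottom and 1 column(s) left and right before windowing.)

The receptive field on the zero-padded input at this output position is [-4 6 -4]. Elementwise product with the kernel and sum: -4·2.

-8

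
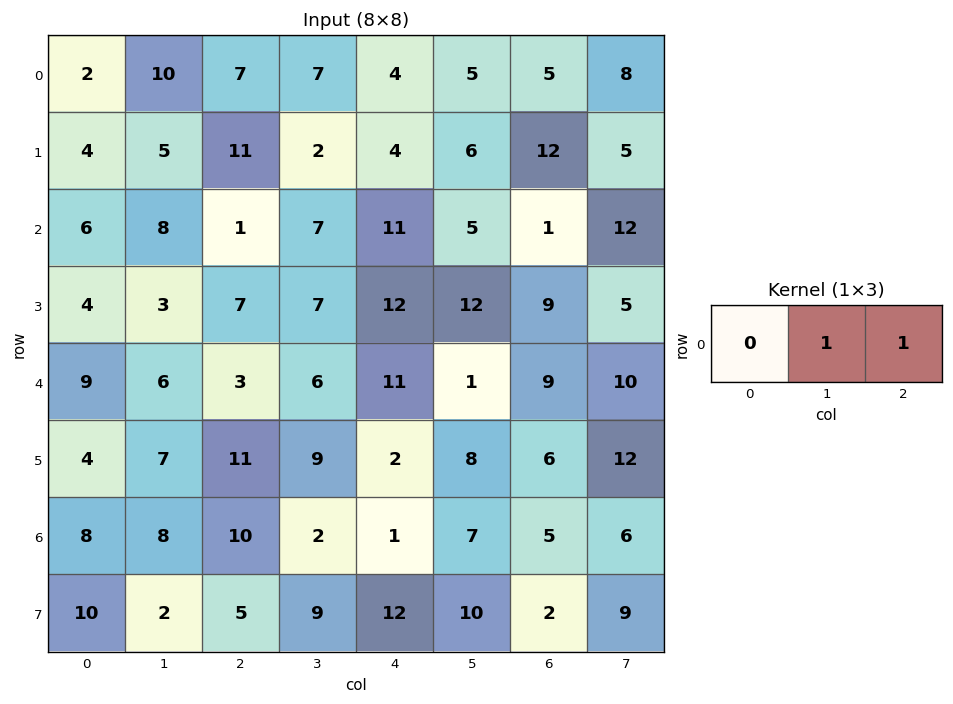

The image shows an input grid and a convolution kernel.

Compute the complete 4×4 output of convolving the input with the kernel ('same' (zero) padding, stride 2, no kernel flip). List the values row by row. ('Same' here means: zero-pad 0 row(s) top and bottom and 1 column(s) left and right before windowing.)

Output[0,0]: The receptive field on the zero-padded input at this output position is [0 2 10]. Elementwise product with the kernel and sum: 2·1 + 10·1.

12 14 9 13
14 8 16 13
15 9 12 19
16 12 8 11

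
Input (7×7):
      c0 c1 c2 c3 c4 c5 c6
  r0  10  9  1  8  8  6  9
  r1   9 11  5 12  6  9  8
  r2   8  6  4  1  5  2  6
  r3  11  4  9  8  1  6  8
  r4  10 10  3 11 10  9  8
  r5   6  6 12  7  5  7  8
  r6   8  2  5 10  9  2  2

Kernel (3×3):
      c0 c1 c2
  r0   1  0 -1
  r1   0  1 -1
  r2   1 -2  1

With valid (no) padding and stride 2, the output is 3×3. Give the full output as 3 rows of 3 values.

15 6 7
-8 -3 -3
10 -11 8

Output[0,0]: The receptive field on the input at this output position is [10 9 1 / 9 11 5 / 8 6 4]. Elementwise product with the kernel and sum: 10·1 + 1·-1 + 11·1 + 5·-1 + 8·1 + 6·-2 + 4·1.
Output[0,1]: The receptive field on the input at this output position is [1 8 8 / 5 12 6 / 4 1 5]. Elementwise product with the kernel and sum: 1·1 + 8·-1 + 12·1 + 6·-1 + 4·1 + 1·-2 + 5·1.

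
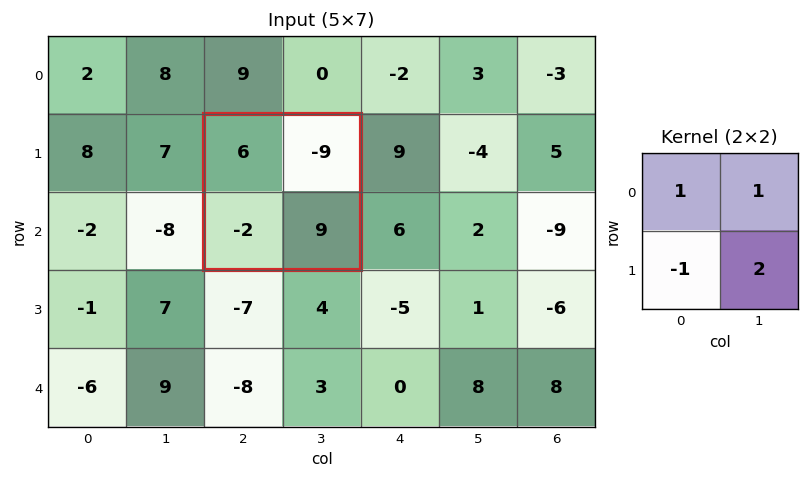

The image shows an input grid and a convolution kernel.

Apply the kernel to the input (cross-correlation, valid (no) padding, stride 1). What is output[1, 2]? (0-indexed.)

17

The receptive field on the input at this output position is [6 -9 / -2 9]. Elementwise product with the kernel and sum: 6·1 + -9·1 + -2·-1 + 9·2.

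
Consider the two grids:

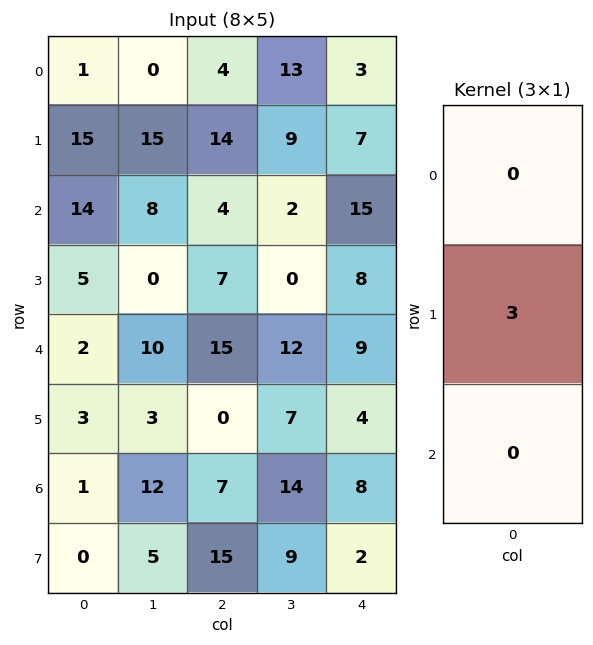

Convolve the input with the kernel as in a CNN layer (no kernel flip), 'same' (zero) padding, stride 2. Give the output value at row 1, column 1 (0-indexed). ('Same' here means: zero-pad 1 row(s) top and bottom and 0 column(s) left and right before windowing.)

12

The receptive field on the zero-padded input at this output position is [14 / 4 / 7]. Elementwise product with the kernel and sum: 4·3.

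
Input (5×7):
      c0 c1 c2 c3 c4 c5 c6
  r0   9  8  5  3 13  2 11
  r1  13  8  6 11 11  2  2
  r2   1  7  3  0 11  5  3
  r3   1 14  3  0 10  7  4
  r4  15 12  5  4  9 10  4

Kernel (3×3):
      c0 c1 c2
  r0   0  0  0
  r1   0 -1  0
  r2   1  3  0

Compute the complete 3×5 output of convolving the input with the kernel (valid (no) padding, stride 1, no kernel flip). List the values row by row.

Output[0,0]: The receptive field on the input at this output position is [9 8 5 / 13 8 6 / 1 7 3]. Elementwise product with the kernel and sum: 8·-1 + 1·1 + 7·3.
Output[0,1]: The receptive field on the input at this output position is [8 5 3 / 8 6 11 / 7 3 0]. Elementwise product with the kernel and sum: 6·-1 + 7·1 + 3·3.

14 10 -8 22 24
36 20 3 19 26
37 24 17 21 32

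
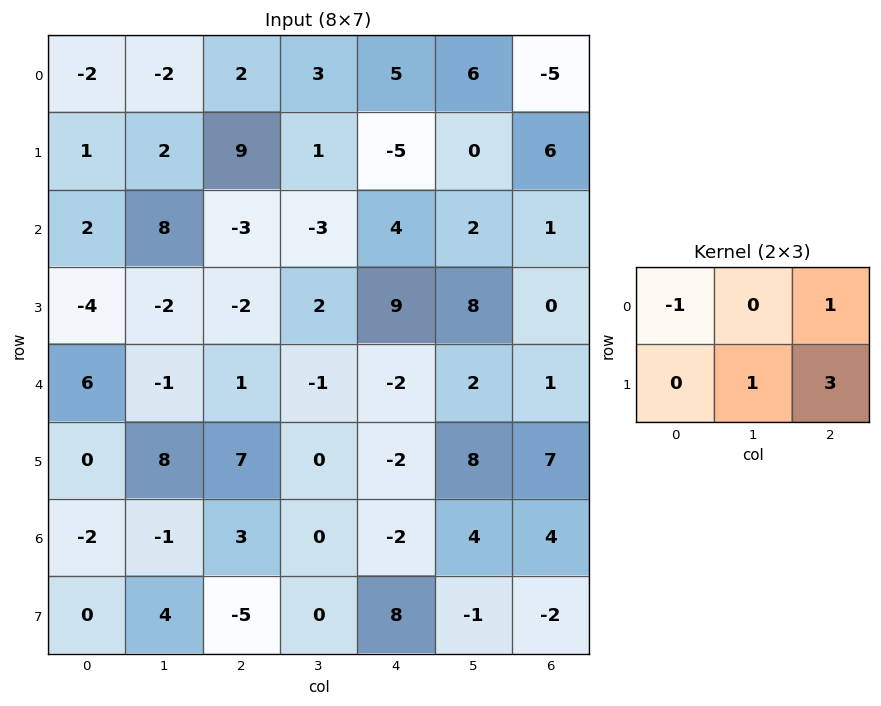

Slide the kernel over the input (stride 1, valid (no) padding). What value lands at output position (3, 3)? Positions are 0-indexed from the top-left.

The receptive field on the input at this output position is [2 9 8 / -1 -2 2]. Elementwise product with the kernel and sum: 2·-1 + 8·1 + -2·1 + 2·3.

10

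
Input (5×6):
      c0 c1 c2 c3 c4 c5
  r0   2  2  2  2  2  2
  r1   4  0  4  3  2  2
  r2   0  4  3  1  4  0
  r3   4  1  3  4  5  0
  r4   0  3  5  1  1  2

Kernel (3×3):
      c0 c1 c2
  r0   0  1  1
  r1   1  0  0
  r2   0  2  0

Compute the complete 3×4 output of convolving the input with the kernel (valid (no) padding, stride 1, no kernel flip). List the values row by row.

Output[0,0]: The receptive field on the input at this output position is [2 2 2 / 4 0 4 / 0 4 3]. Elementwise product with the kernel and sum: 2·1 + 2·1 + 4·1 + 4·2.

16 10 10 15
6 17 16 15
17 15 10 10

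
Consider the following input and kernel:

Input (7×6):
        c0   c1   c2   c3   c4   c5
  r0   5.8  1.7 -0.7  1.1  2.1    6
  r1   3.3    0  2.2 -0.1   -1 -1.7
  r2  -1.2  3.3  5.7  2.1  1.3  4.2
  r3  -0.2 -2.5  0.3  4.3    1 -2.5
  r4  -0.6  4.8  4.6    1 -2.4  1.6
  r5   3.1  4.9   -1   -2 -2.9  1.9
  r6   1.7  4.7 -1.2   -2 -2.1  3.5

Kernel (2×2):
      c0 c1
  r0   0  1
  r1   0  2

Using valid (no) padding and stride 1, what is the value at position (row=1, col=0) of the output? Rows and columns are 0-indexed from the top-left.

6.6

The receptive field on the input at this output position is [3.3 0 / -1.2 3.3]. Elementwise product with the kernel and sum: 0·1 + 3.3·2.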